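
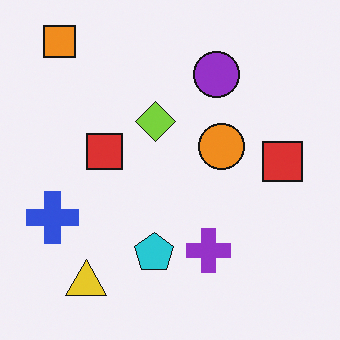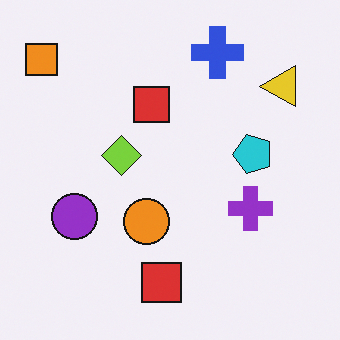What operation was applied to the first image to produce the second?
Transposed (reflected across the top-left ↔ bottom-right diagonal).

Shapes have swapped their row and column positions — what was in the top-right is now in the bottom-left — a diagonal reflection.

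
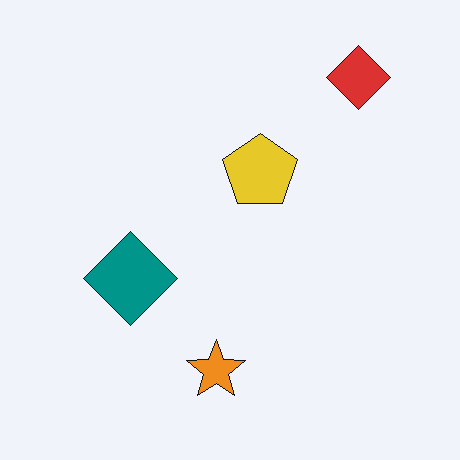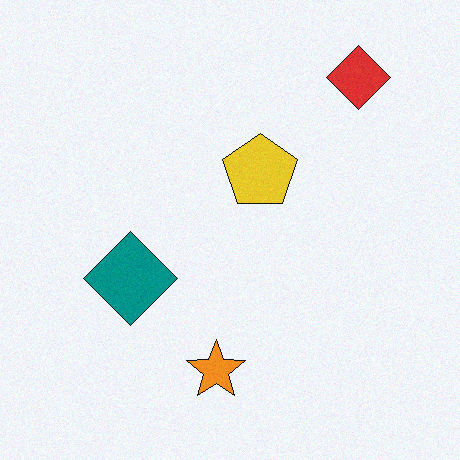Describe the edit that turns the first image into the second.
This is the original image degraded with a light layer of grain.

Random speckle covers the whole image, including the flat background.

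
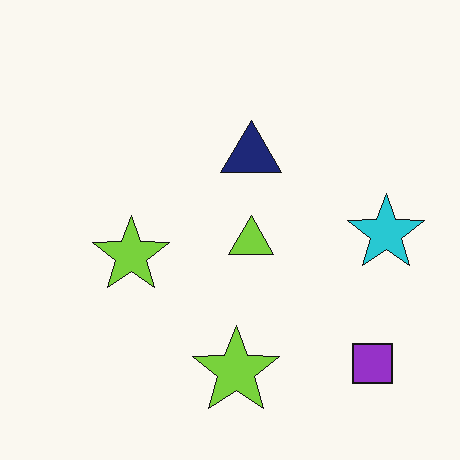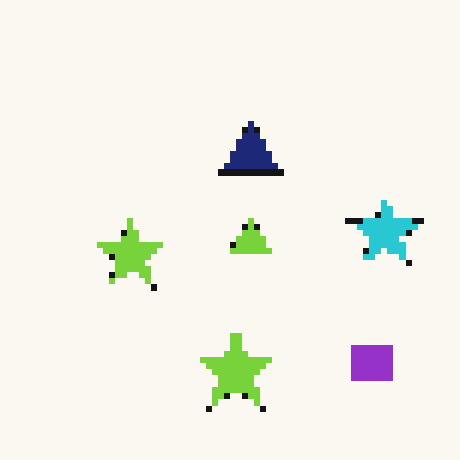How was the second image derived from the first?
The second image is the first moderately pixelated.

Shapes are reduced to large square blocks; fine edges and outlines are lost — a downscale-then-upscale (mosaic) effect.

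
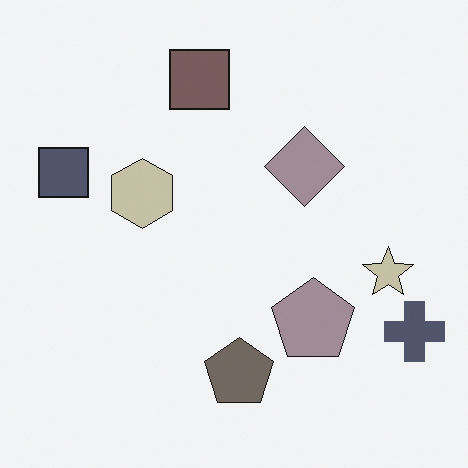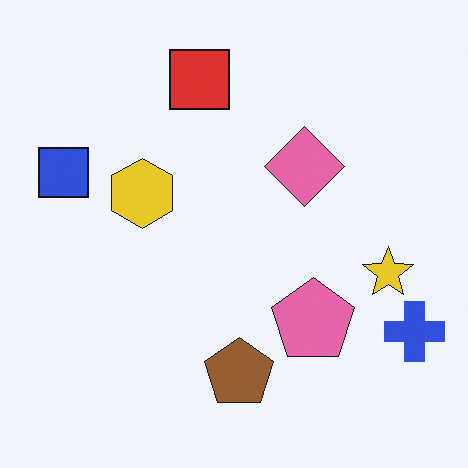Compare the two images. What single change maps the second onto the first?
It was heavily desaturated.

All colors are more muted and greyish — a global saturation change.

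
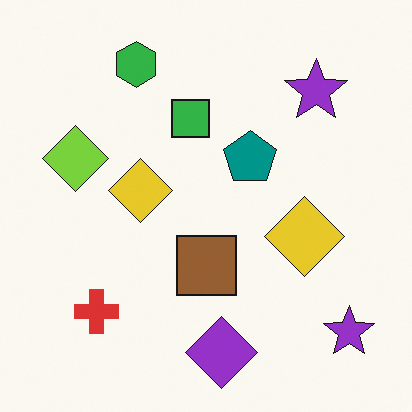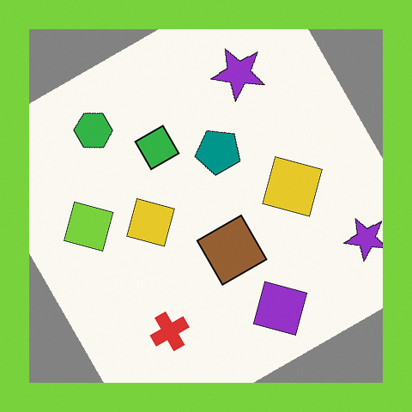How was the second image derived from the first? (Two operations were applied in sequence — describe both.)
It was rotated counter-clockwise by a moderate amount, then framed with a lime border.

Every shape is tilted by the same angle and the image corners show triangular fill wedges — a whole-image rotation by a non-right angle. A solid lime frame runs around the edge of the second image, with the content slightly shrunk inside it.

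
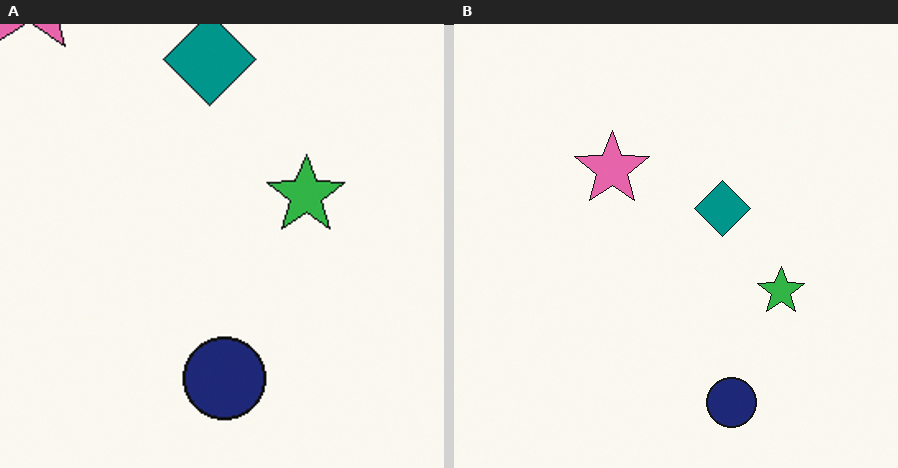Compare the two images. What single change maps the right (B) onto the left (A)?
The transformation is: cropped to a noticeably smaller region and rescaled.

The visible shapes are larger and the field of view is narrower; shapes near the original edges may be partly or wholly outside the frame — a crop-and-rescale.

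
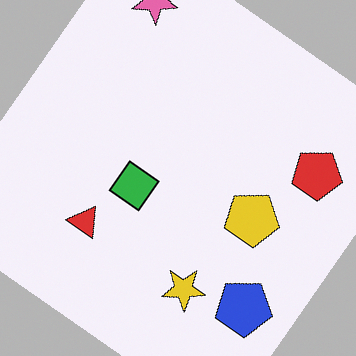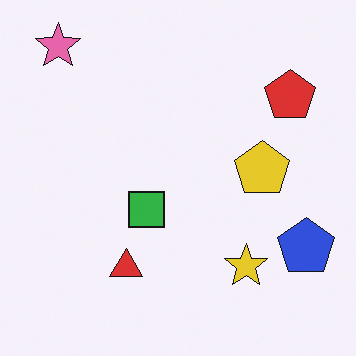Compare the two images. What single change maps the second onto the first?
This is the original image rotated clockwise by a large amount — several tens of degrees.

Every shape is tilted by the same angle and the image corners show triangular fill wedges — a whole-image rotation by a non-right angle.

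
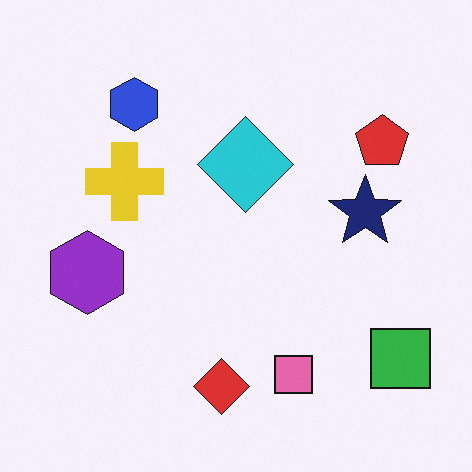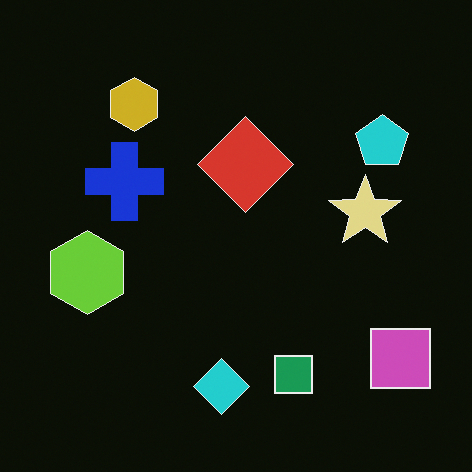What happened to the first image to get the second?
This is the original image color-inverted (negative).

The light background has become dark and every shape's color is its complement — a photographic negative.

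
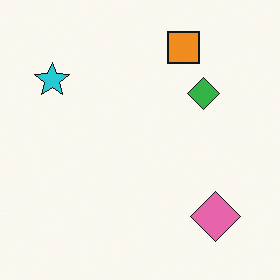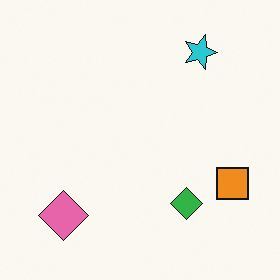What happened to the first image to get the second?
This is the original image rotated 90° clockwise.

The pink diamond sits in the bottom-right of the first image and the bottom-left of the second — consistent with a whole-image 90° clockwise rotation.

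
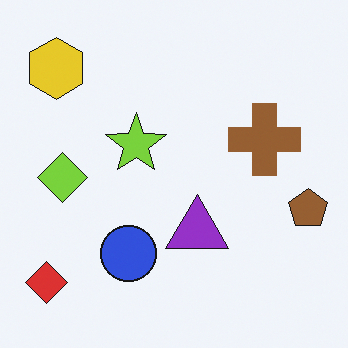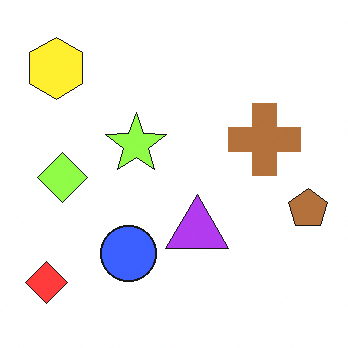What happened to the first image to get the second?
The image was slightly brightened.

Every pixel — background and shapes alike — is uniformly brightened.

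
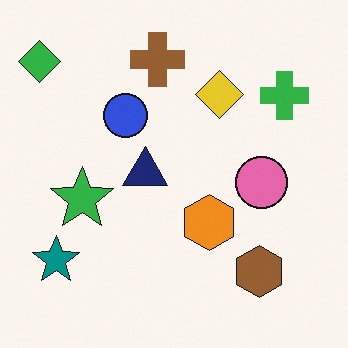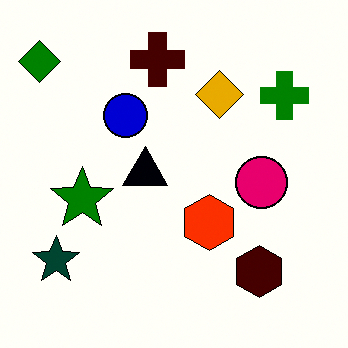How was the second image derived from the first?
The transformation is: boosted in contrast.

Tones are pushed away from mid-grey across the whole image — a global contrast change.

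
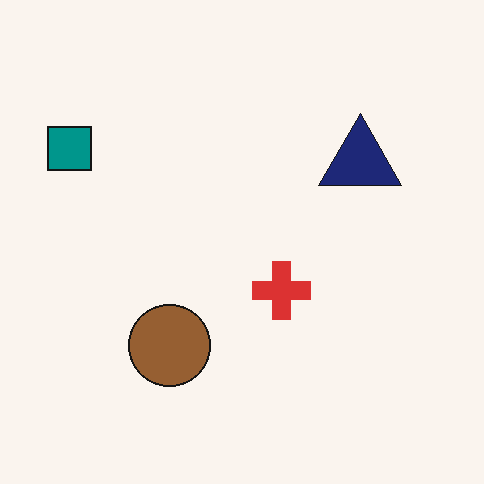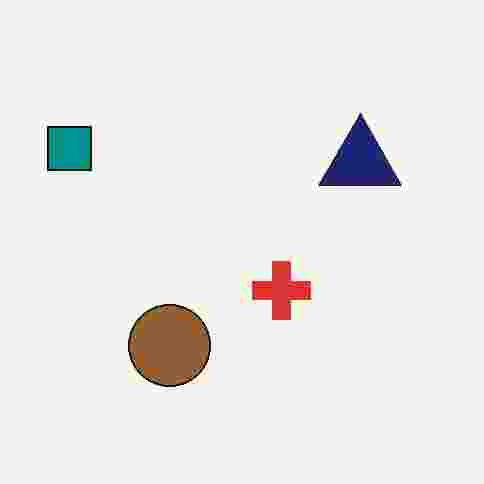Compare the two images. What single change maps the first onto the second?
Degraded with heavy JPEG compression.

Blocky 8×8 compression artifacts appear around shape edges and the flat background shows ringing — characteristic JPEG degradation.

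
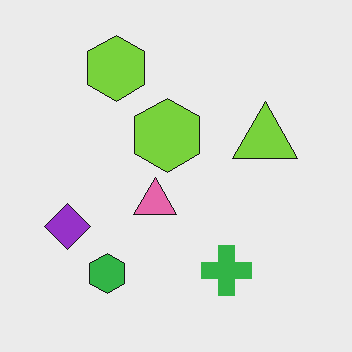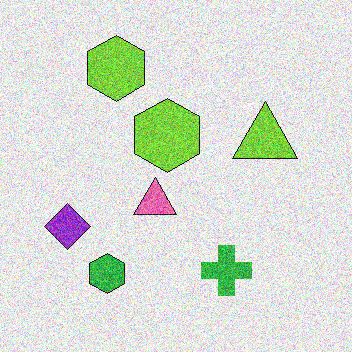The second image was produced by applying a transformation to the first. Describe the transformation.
The transformation is: degraded with strong gaussian noise.

Random speckle covers the whole image, including the flat background.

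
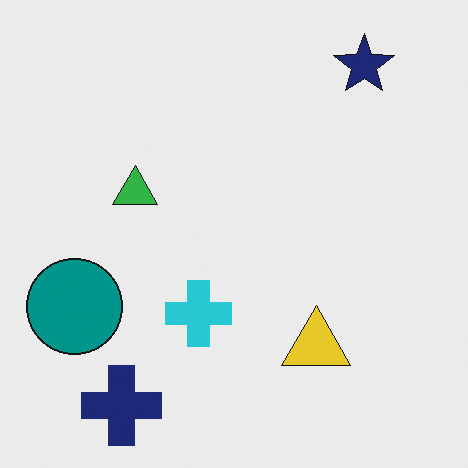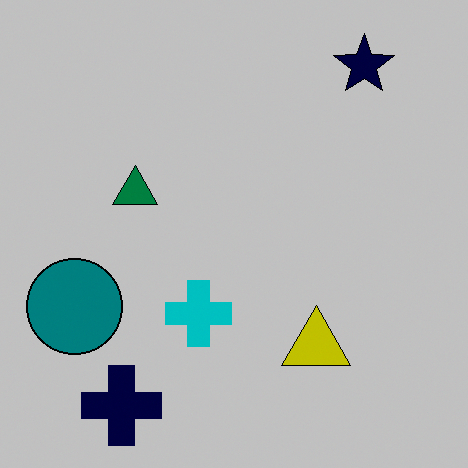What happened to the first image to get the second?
This is the original image heavily posterized to just a handful of flat colors.

Each flat color has snapped to a coarser quantized level — most visibly, the near-white background has dropped to a flat grey.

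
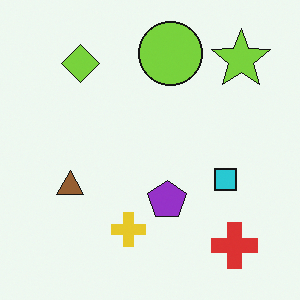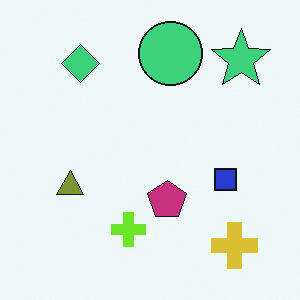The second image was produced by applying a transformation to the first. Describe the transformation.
The second image is the first hue-shifted by a small amount.

Every shape's color has rotated by the same amount around the hue wheel — a uniform hue shift.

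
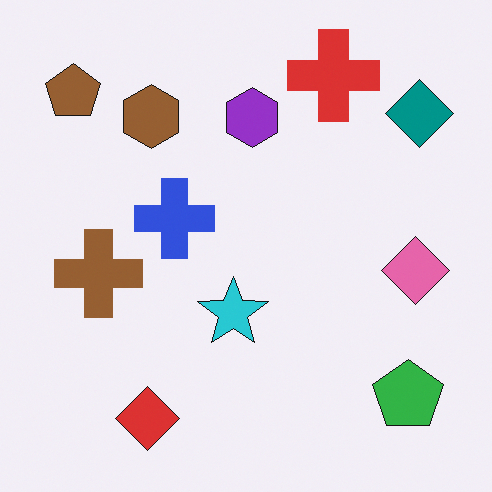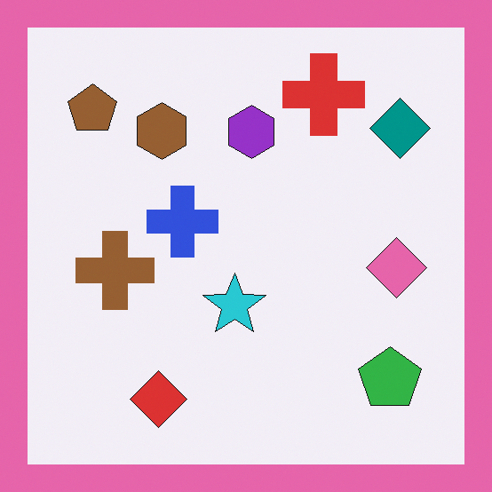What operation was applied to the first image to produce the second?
This is the original image framed with a pink border.

A solid pink frame runs around the edge of the second image, with the content slightly shrunk inside it.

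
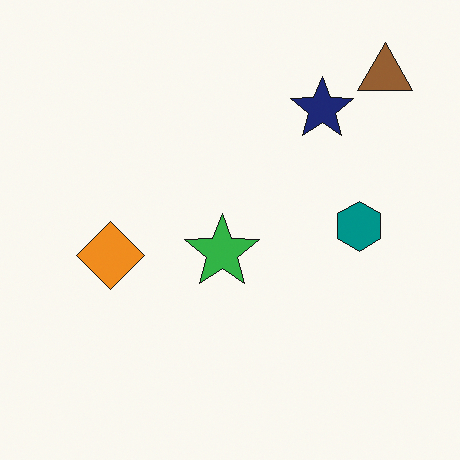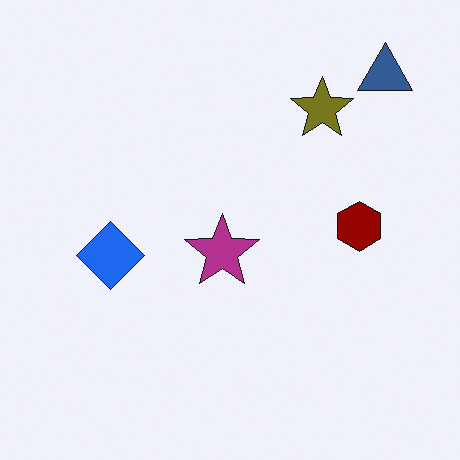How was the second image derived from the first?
This is the original image hue-shifted through roughly half the color wheel.

Every shape's color has rotated by the same amount around the hue wheel — a uniform hue shift.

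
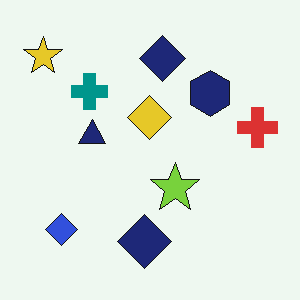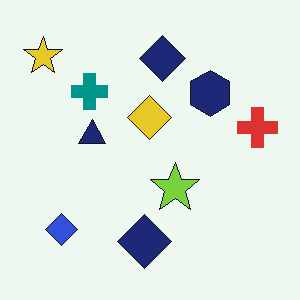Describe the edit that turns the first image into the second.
The transformation is: JPEG-compressed with visible artifacts.

Blocky 8×8 compression artifacts appear around shape edges and the flat background shows ringing — characteristic JPEG degradation.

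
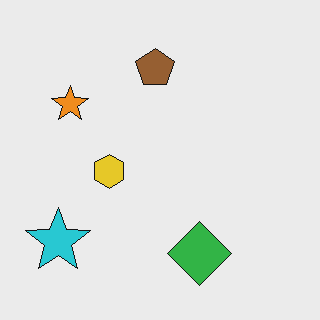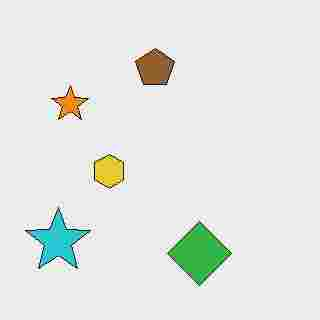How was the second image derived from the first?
It was heavily JPEG-compressed with obvious blocking artifacts.

Blocky 8×8 compression artifacts appear around shape edges and the flat background shows ringing — characteristic JPEG degradation.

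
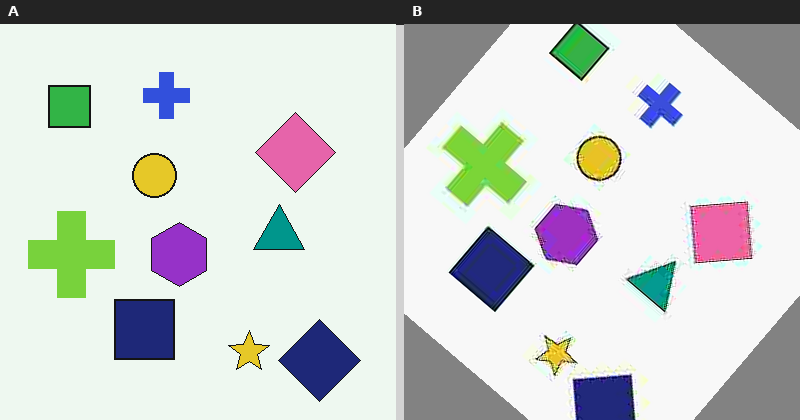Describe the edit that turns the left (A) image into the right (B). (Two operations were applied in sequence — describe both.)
This is the original image degraded with heavy JPEG compression, then rotated clockwise by a large amount — several tens of degrees.

Blocky 8×8 compression artifacts appear around shape edges and the flat background shows ringing — characteristic JPEG degradation. Every shape is tilted by the same angle and the image corners show triangular fill wedges — a whole-image rotation by a non-right angle.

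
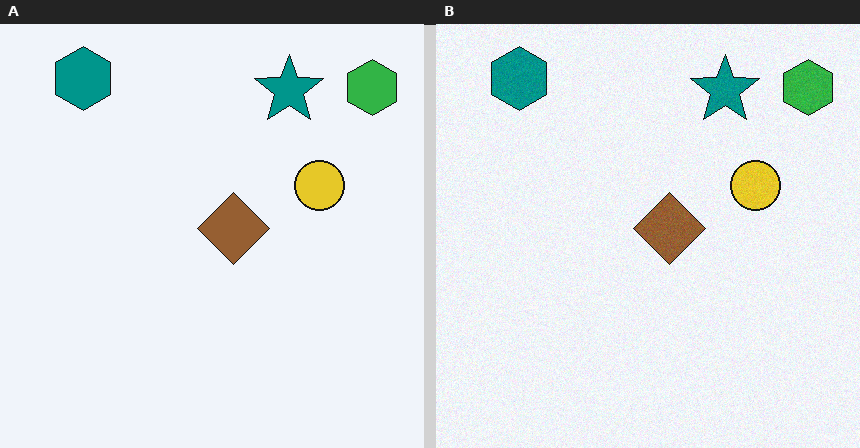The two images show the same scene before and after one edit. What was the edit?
The image was degraded with a light layer of grain.

Random speckle covers the whole image, including the flat background.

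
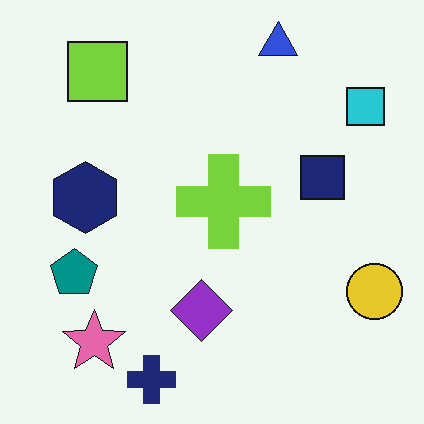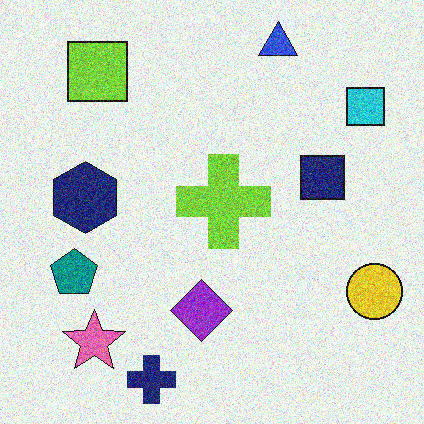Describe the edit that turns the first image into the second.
This is the original image degraded with a thick layer of grain.

Random speckle covers the whole image, including the flat background.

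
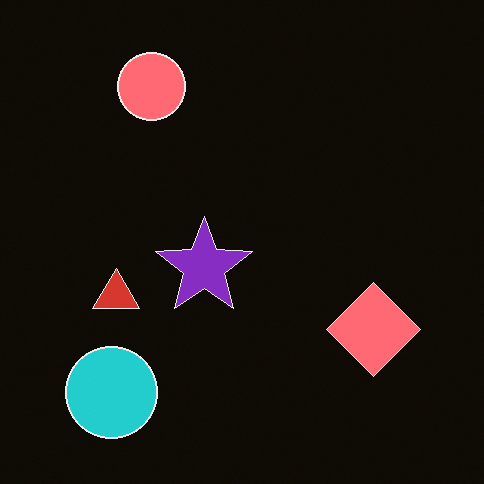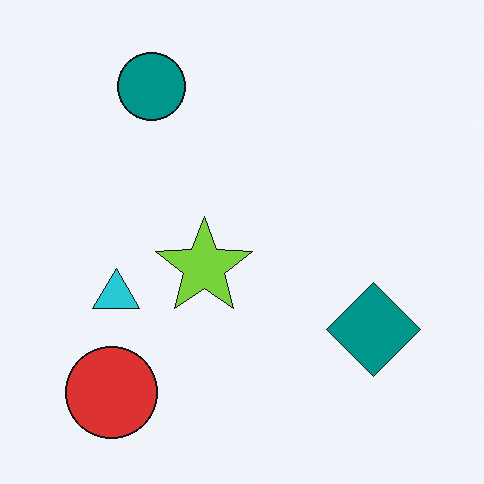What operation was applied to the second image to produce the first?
This is the original image color-inverted (negative).

The light background has become dark and every shape's color is its complement — a photographic negative.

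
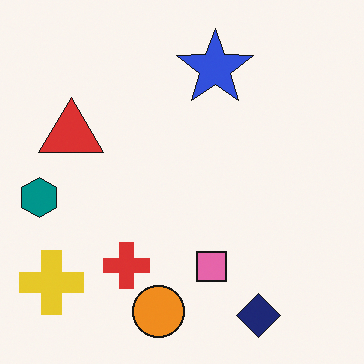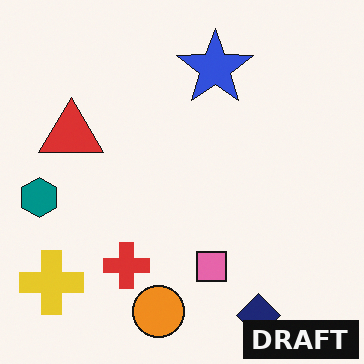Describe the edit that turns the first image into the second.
The transformation is: watermarked with the text "DRAFT" in the lower-right corner.

A dark label reading "DRAFT" appears in the lower-right corner.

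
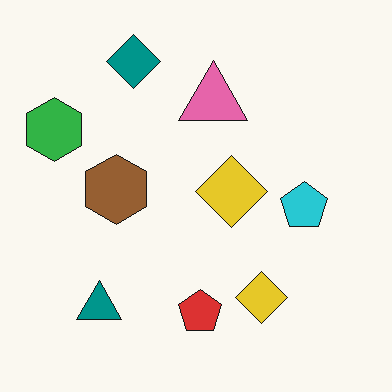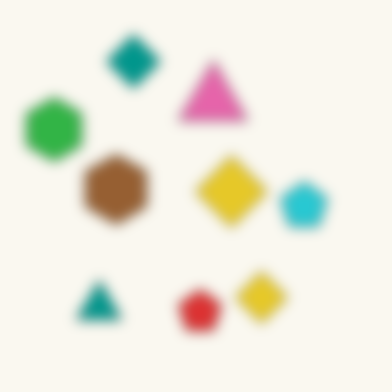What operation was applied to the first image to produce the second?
The transformation is: strongly gaussian-blurred.

Shape edges and outlines are uniformly softened across the whole image.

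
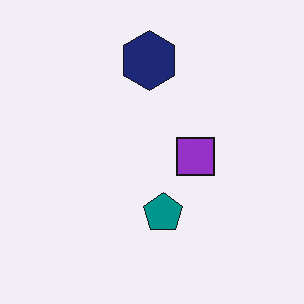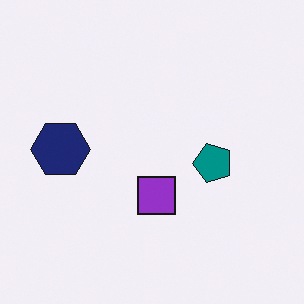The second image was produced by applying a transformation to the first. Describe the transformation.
The second image is the first transposed (reflected across the top-left ↔ bottom-right diagonal).

Shapes have swapped their row and column positions — what was in the top-right is now in the bottom-left — a diagonal reflection.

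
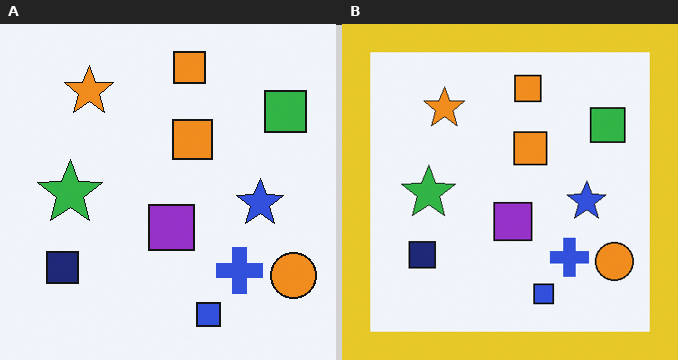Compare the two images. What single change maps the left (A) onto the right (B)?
This is the original image framed with a yellow border.

A solid yellow frame runs around the edge of the right (B) image, with the content slightly shrunk inside it.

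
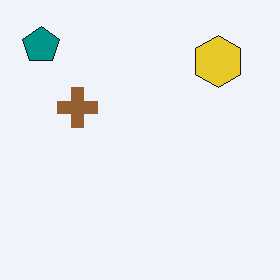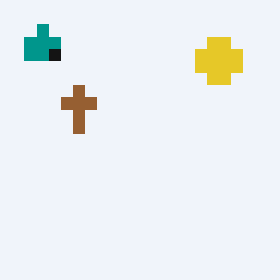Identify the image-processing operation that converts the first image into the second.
The transformation is: heavily pixelated into large blocks.

Shapes are reduced to large square blocks; fine edges and outlines are lost — a downscale-then-upscale (mosaic) effect.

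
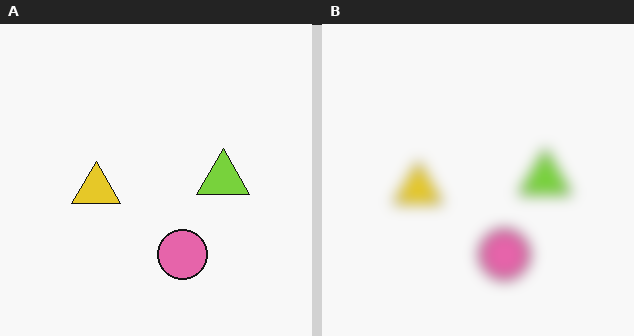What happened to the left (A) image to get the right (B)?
The right (B) image is the left (A) strongly gaussian-blurred.

Shape edges and outlines are uniformly softened across the whole image.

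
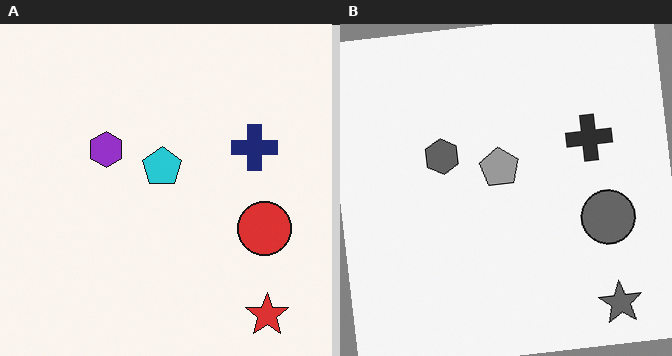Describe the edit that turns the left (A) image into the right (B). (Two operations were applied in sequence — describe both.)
The right (B) image is the left (A) rotated counter-clockwise by a few degrees, then converted to grayscale.

Every shape is tilted by the same angle and the image corners show triangular fill wedges — a whole-image rotation by a non-right angle. All color is removed — every shape is now a shade of grey.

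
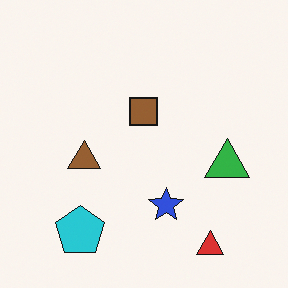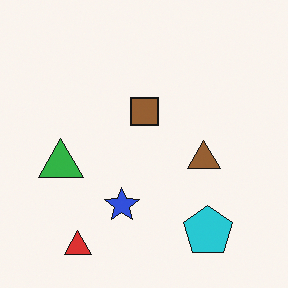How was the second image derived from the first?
Flipped horizontally (left ↔ right).

The green triangle is in the right of the first image and the left of the second — shapes on opposite sides of the vertical midline have swapped in a mirror flip.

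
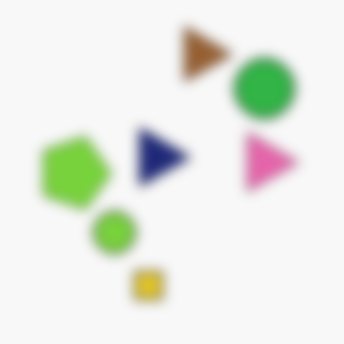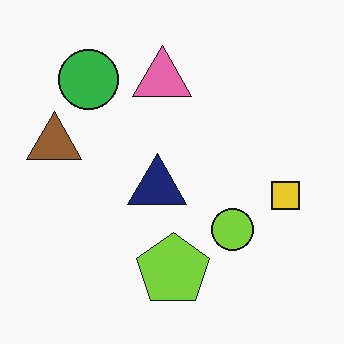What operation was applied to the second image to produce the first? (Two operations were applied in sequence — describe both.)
The first image is the second rotated 90° clockwise, then heavily blurred.

The green circle sits in the top-left of the second image and the top-right of the first — consistent with a whole-image 90° clockwise rotation. Shape edges and outlines are uniformly softened across the whole image.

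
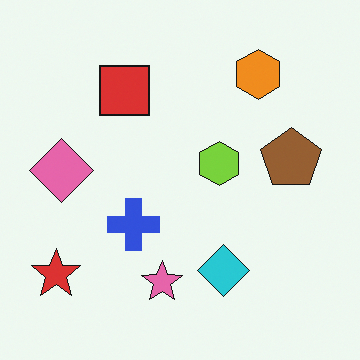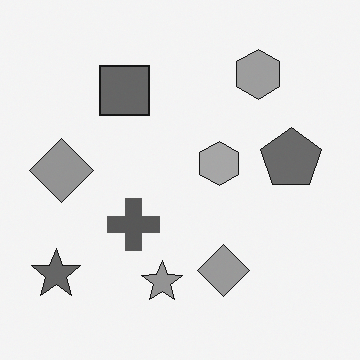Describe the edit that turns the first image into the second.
The transformation is: converted to grayscale.

All color is removed — every shape is now a shade of grey.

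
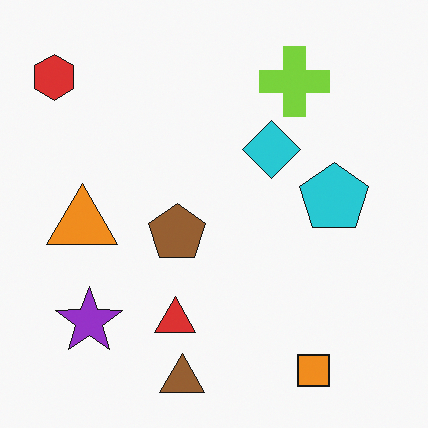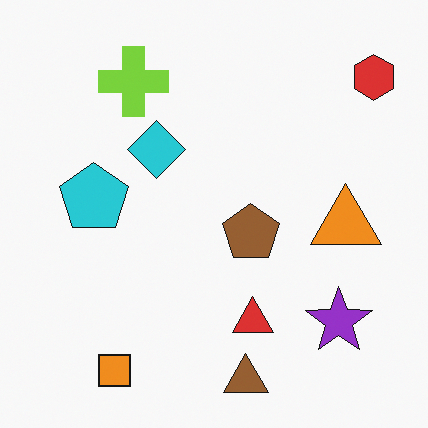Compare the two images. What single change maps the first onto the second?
This is the original image flipped horizontally (left ↔ right).

The red hexagon is in the top-left of the first image and the top-right of the second — shapes on opposite sides of the vertical midline have swapped in a mirror flip.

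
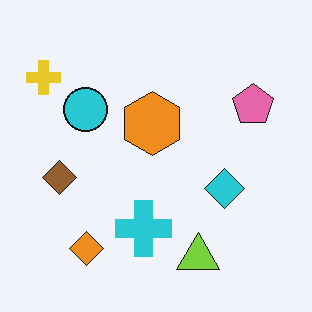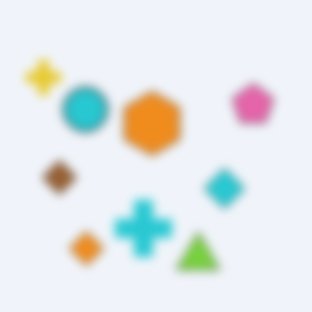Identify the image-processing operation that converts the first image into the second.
It was heavily blurred.

Shape edges and outlines are uniformly softened across the whole image.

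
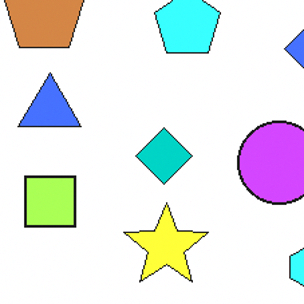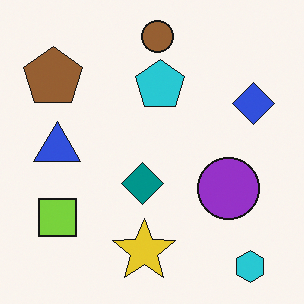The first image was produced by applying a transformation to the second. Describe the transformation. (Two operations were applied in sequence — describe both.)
The image was brightened a lot, then cropped to a modestly smaller region and rescaled.

Every pixel — background and shapes alike — is uniformly brightened. The visible shapes are larger and the field of view is narrower; shapes near the original edges may be partly or wholly outside the frame — a crop-and-rescale.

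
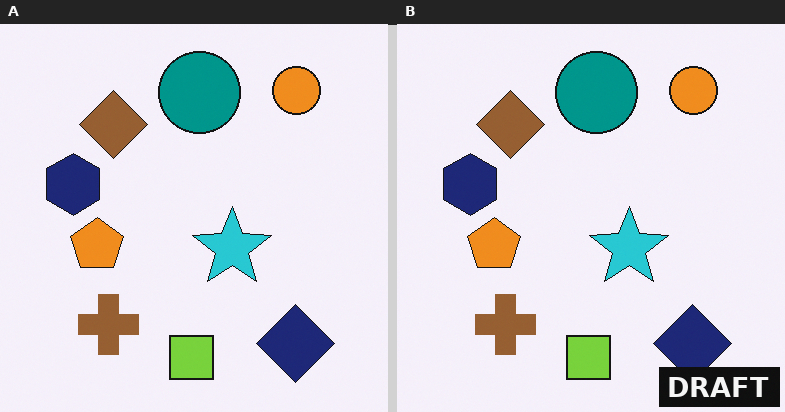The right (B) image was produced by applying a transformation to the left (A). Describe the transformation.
It was watermarked with the text "DRAFT" in the lower-right corner.

A dark label reading "DRAFT" appears in the lower-right corner.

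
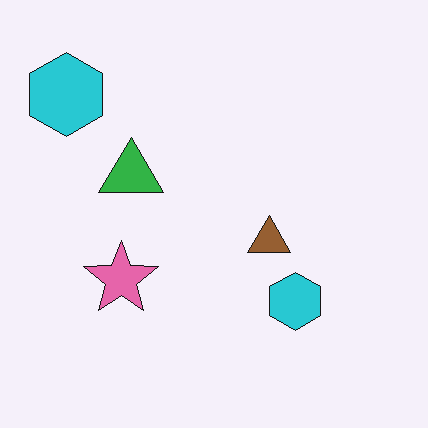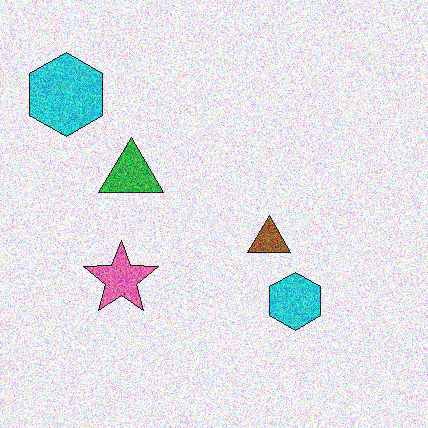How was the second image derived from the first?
It was degraded with heavy additive noise.

Random speckle covers the whole image, including the flat background.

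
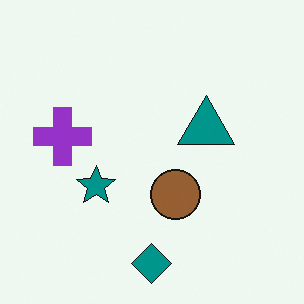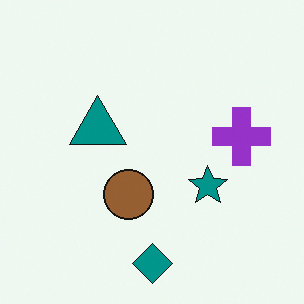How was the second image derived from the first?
Flipped horizontally (left ↔ right).

The purple cross is in the left of the first image and the right of the second — shapes on opposite sides of the vertical midline have swapped in a mirror flip.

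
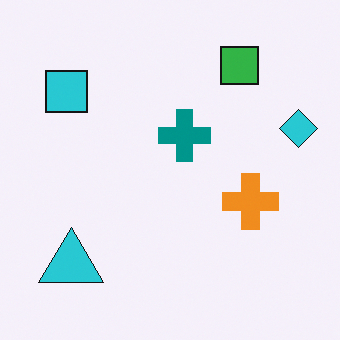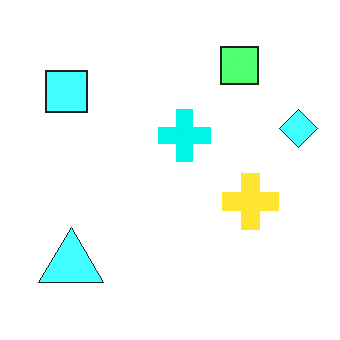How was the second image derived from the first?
It was brightened a lot.

Every pixel — background and shapes alike — is uniformly brightened.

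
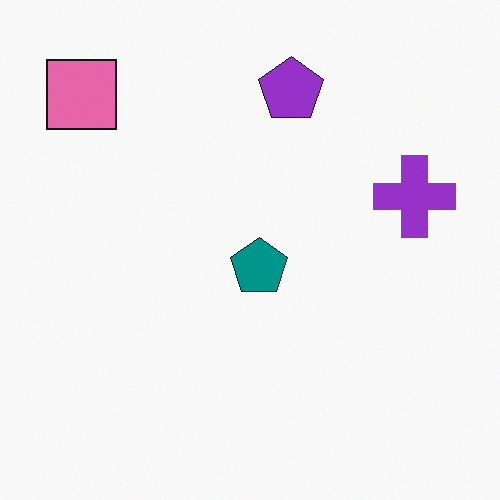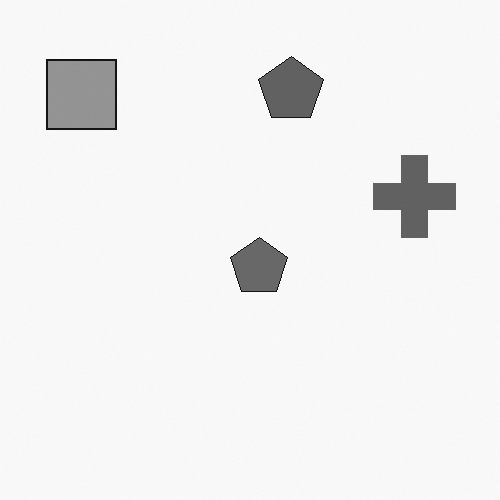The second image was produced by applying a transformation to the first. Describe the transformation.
It was converted to grayscale.

All color is removed — every shape is now a shade of grey.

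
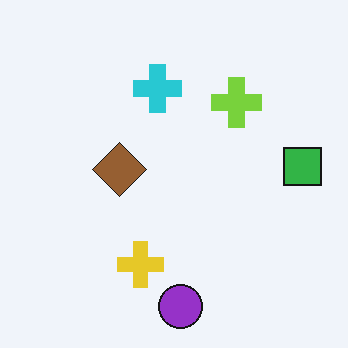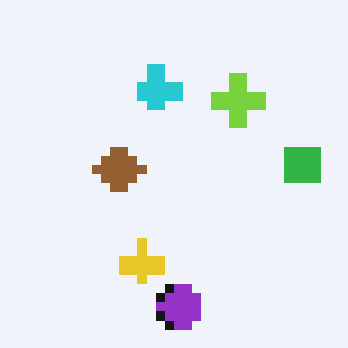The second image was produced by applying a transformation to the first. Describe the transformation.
The image was heavily pixelated into large blocks.

Shapes are reduced to large square blocks; fine edges and outlines are lost — a downscale-then-upscale (mosaic) effect.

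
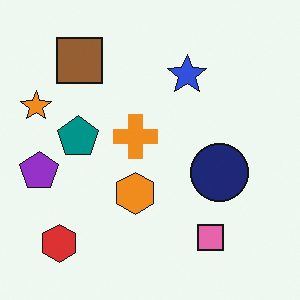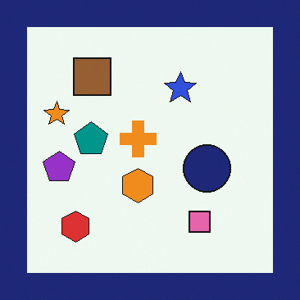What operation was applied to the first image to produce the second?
This is the original image framed with a navy border.

A solid navy frame runs around the edge of the second image, with the content slightly shrunk inside it.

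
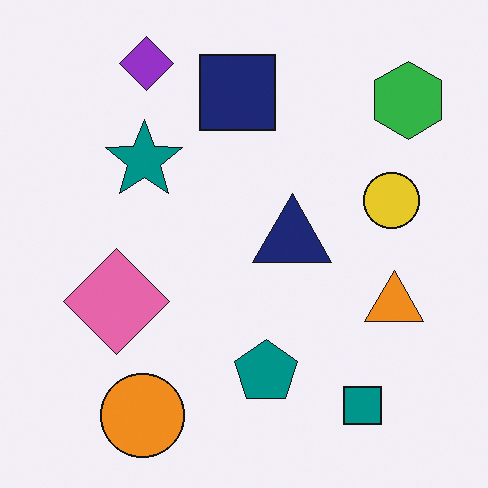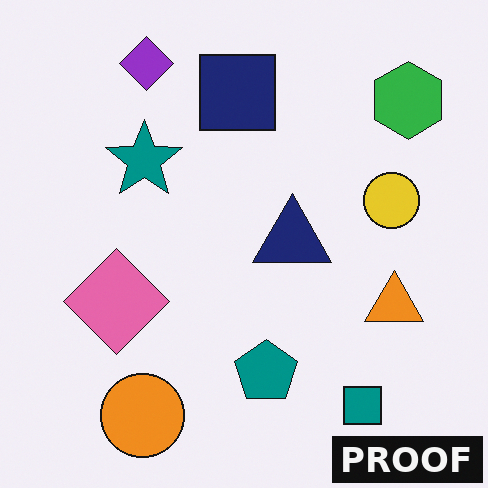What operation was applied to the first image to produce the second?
This is the original image watermarked with the text "PROOF" in the lower-right corner.

A dark label reading "PROOF" appears in the lower-right corner.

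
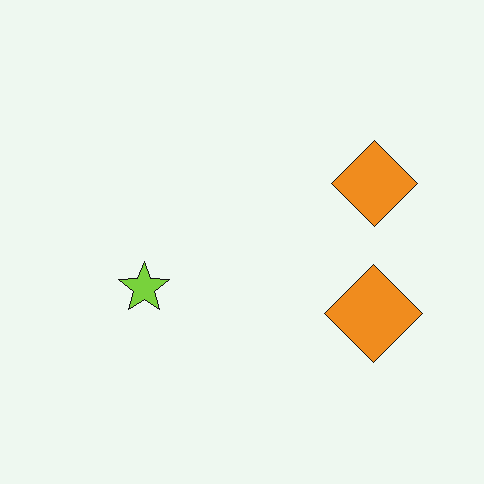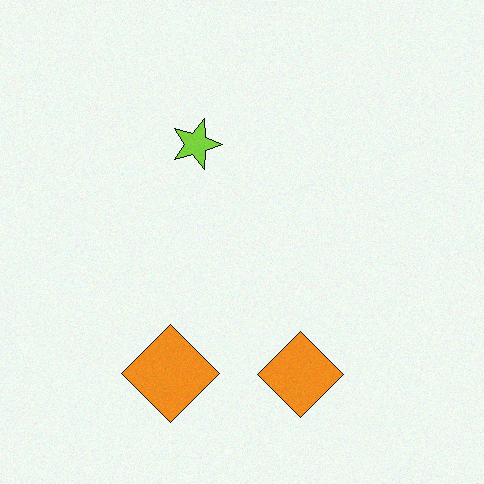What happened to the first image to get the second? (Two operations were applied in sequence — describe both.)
It was rotated 90° clockwise, then degraded with a light layer of grain.

The lime star sits in the left of the first image and the top of the second — consistent with a whole-image 90° clockwise rotation. Random speckle covers the whole image, including the flat background.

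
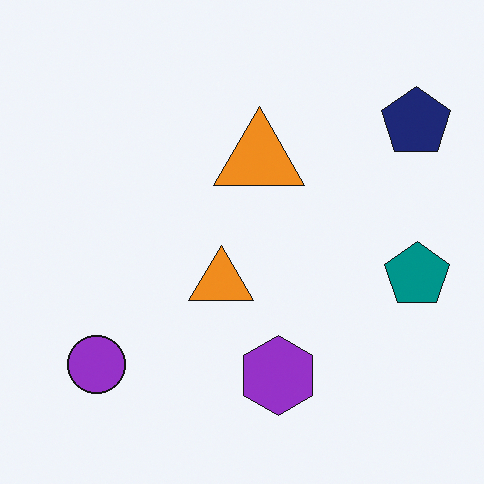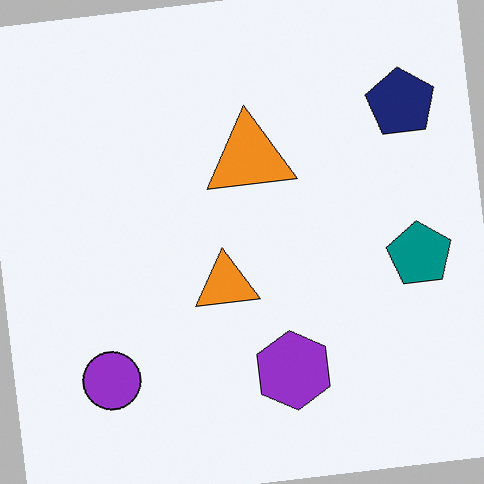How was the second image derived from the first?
Rotated counter-clockwise by a small amount.

Every shape is tilted by the same angle and the image corners show triangular fill wedges — a whole-image rotation by a non-right angle.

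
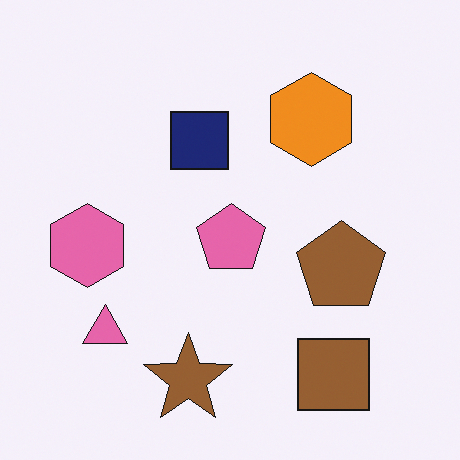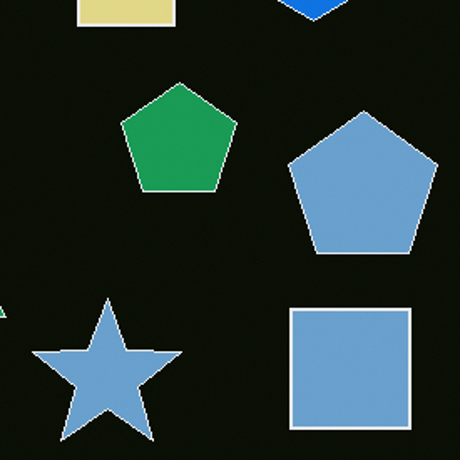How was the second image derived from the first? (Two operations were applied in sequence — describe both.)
It was cropped tightly and scaled back up, then color-inverted (negative).

The visible shapes are larger and the field of view is narrower; shapes near the original edges may be partly or wholly outside the frame — a crop-and-rescale. The light background has become dark and every shape's color is its complement — a photographic negative.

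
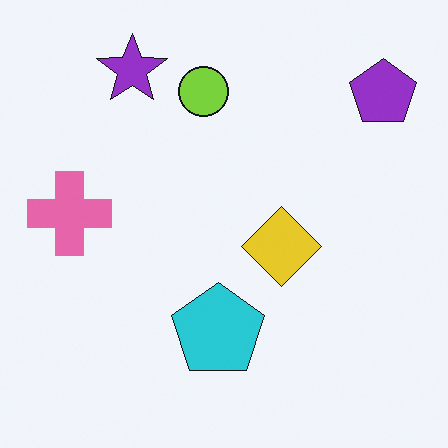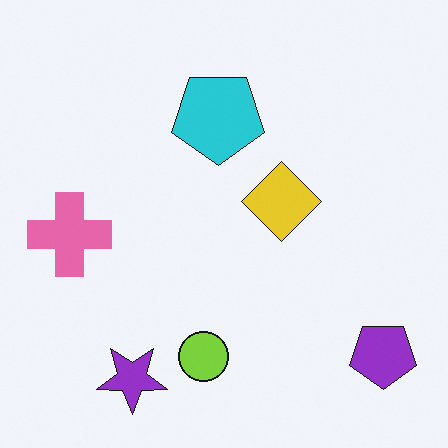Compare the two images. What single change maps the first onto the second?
The image was flipped vertically (top ↔ bottom).

The purple star is in the top-left of the first image and the bottom-left of the second — shapes on opposite sides of the horizontal midline have swapped in a mirror flip.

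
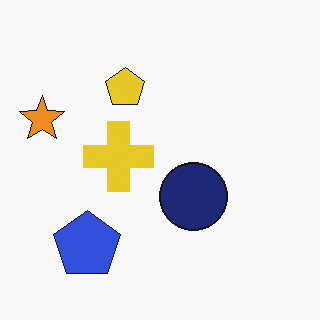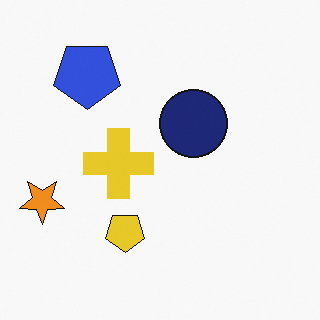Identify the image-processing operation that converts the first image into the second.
This is the original image flipped vertically (top ↔ bottom).

The blue pentagon is in the bottom-left of the first image and the top-left of the second — shapes on opposite sides of the horizontal midline have swapped in a mirror flip.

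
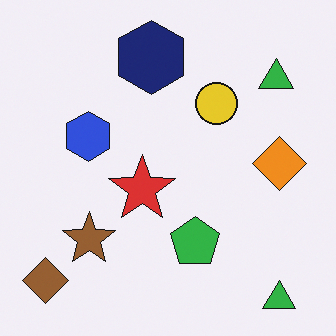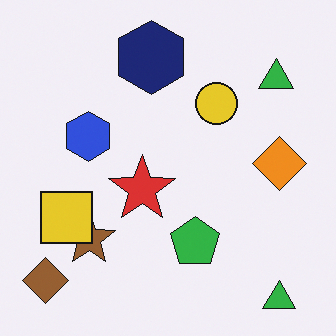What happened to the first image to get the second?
The image was overlaid with an additional yellow square.

A yellow square appears in the second image that is absent from the first.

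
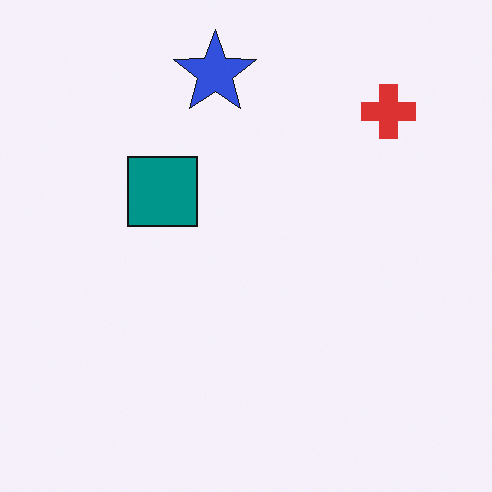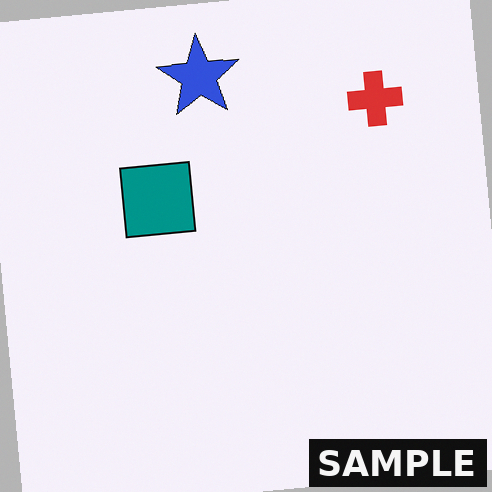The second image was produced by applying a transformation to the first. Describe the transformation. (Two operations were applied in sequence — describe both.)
Rotated counter-clockwise by a few degrees, then watermarked with the text "SAMPLE" in the lower-right corner.

Every shape is tilted by the same angle and the image corners show triangular fill wedges — a whole-image rotation by a non-right angle. A dark label reading "SAMPLE" appears in the lower-right corner.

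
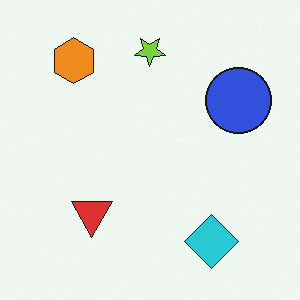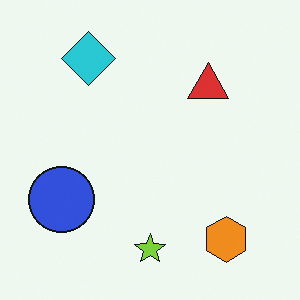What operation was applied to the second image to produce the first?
The transformation is: rotated 180°.

The orange hexagon sits in the bottom-right of the second image and the top-left of the first — consistent with a whole-image 180° rotation.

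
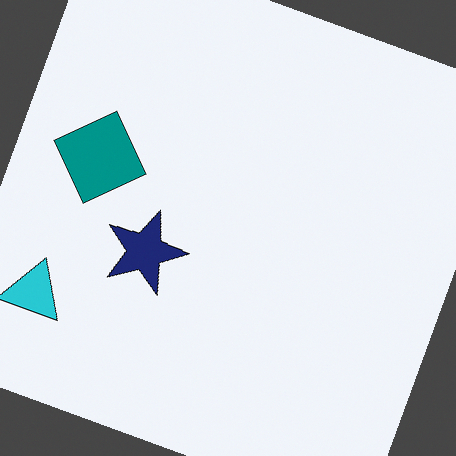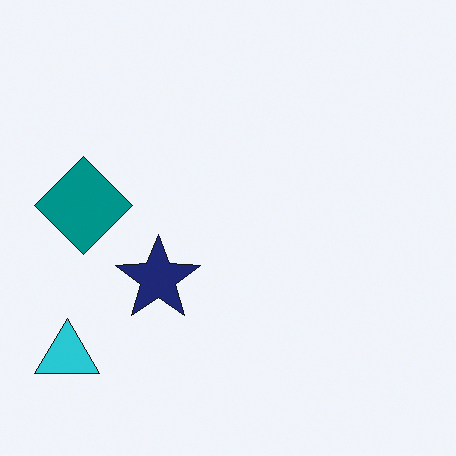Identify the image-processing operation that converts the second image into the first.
Rotated clockwise by a clearly visible amount.

Every shape is tilted by the same angle and the image corners show triangular fill wedges — a whole-image rotation by a non-right angle.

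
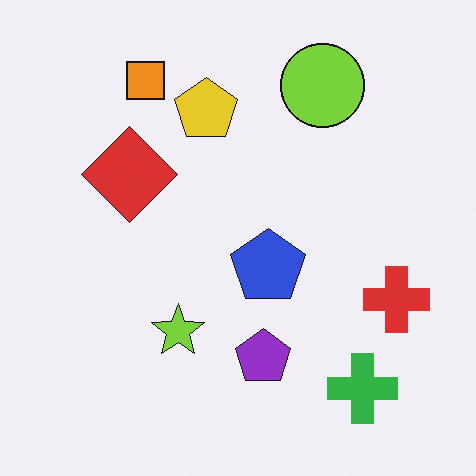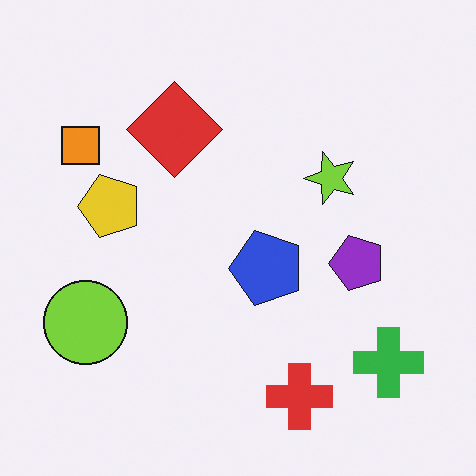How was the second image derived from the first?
The second image is the first transposed (reflected across the top-left ↔ bottom-right diagonal).

Shapes have swapped their row and column positions — what was in the top-right is now in the bottom-left — a diagonal reflection.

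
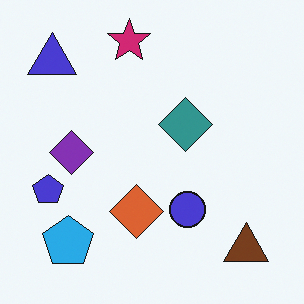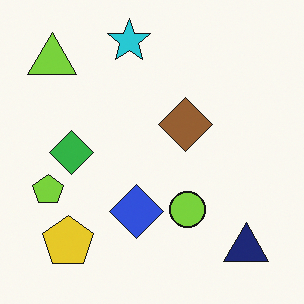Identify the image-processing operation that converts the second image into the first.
The transformation is: hue-shifted through roughly a third of the color wheel.

Every shape's color has rotated by the same amount around the hue wheel — a uniform hue shift.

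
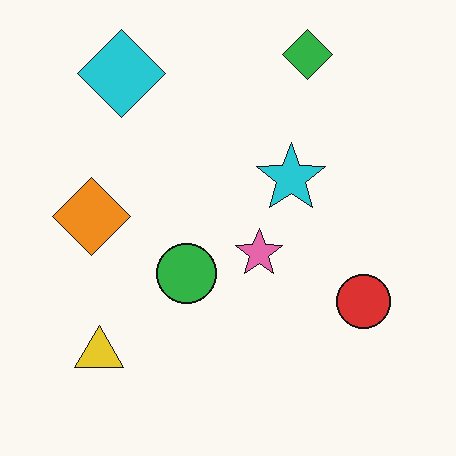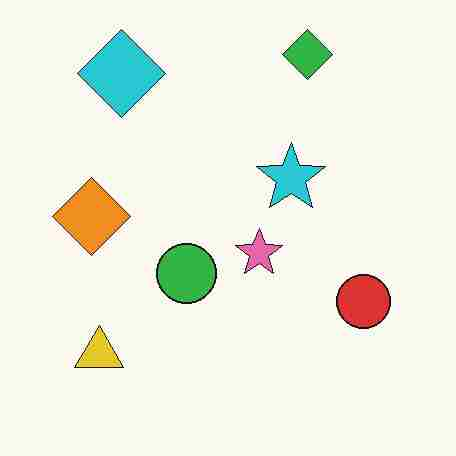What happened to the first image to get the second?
Degraded with heavy JPEG compression.

Blocky 8×8 compression artifacts appear around shape edges and the flat background shows ringing — characteristic JPEG degradation.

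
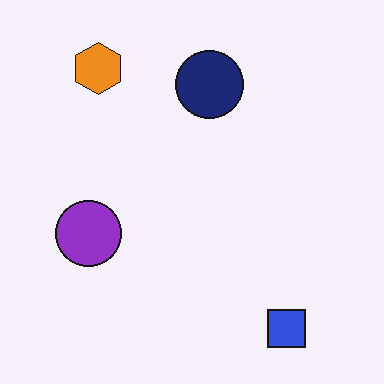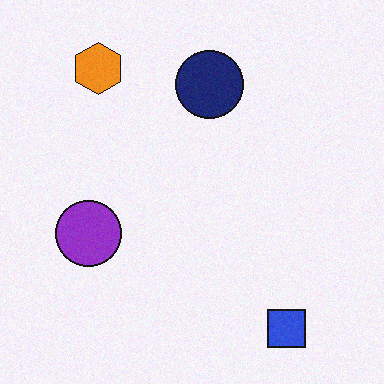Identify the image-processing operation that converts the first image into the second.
The image was degraded with light additive noise.

Random speckle covers the whole image, including the flat background.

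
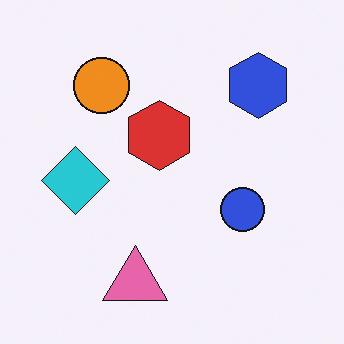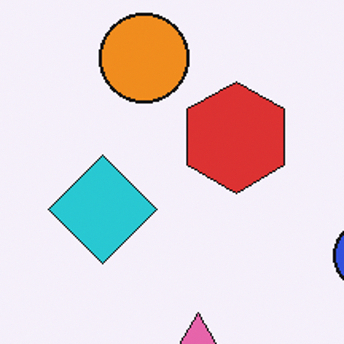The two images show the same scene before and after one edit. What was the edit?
This is the original image cropped slightly and scaled back up.

The visible shapes are larger and the field of view is narrower; shapes near the original edges may be partly or wholly outside the frame — a crop-and-rescale.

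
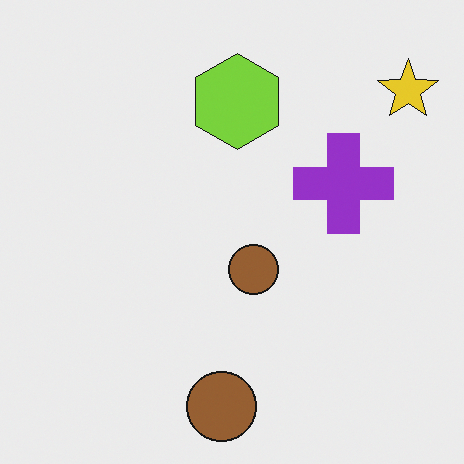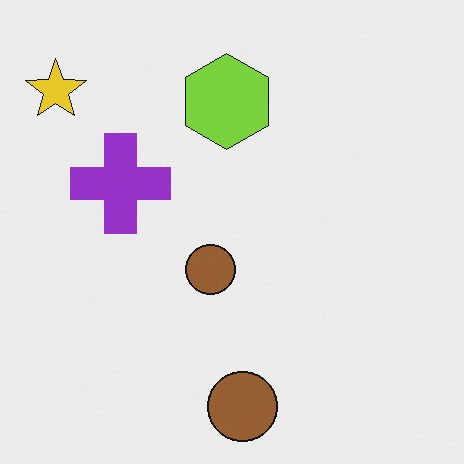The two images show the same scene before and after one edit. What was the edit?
It was flipped horizontally (left ↔ right).

The yellow star is in the top-right of the first image and the top-left of the second — shapes on opposite sides of the vertical midline have swapped in a mirror flip.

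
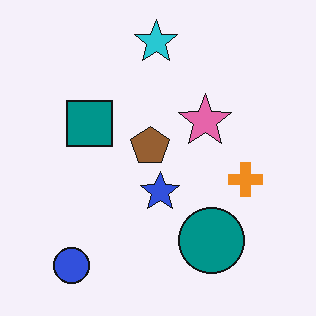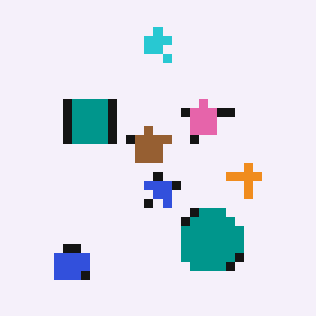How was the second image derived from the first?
It was coarsely pixelated.

Shapes are reduced to large square blocks; fine edges and outlines are lost — a downscale-then-upscale (mosaic) effect.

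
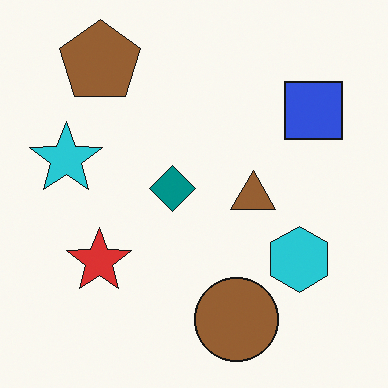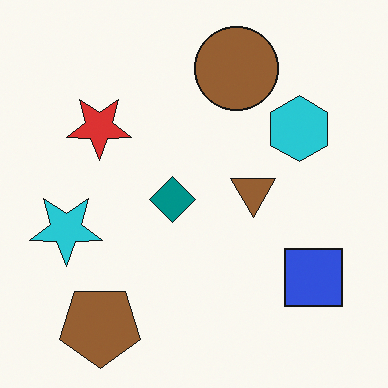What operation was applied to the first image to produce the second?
It was flipped vertically (top ↔ bottom).

The brown pentagon is in the top-left of the first image and the bottom-left of the second — shapes on opposite sides of the horizontal midline have swapped in a mirror flip.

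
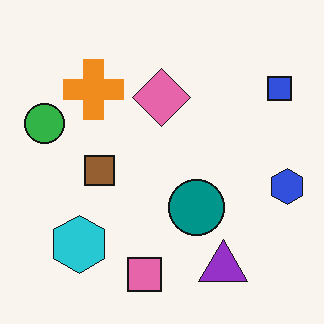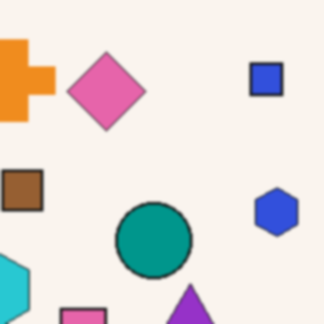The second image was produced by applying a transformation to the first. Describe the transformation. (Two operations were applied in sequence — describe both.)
This is the original image cropped to a modestly smaller region and rescaled, then lightly blurred.

The visible shapes are larger and the field of view is narrower; shapes near the original edges may be partly or wholly outside the frame — a crop-and-rescale. Shape edges and outlines are uniformly softened across the whole image.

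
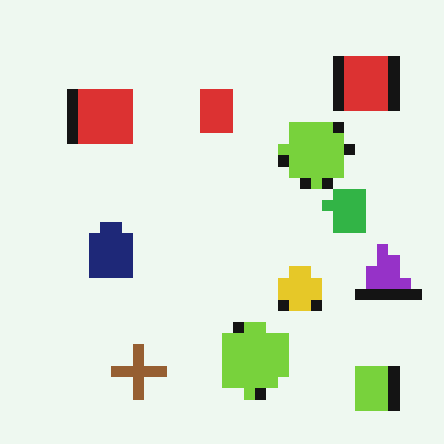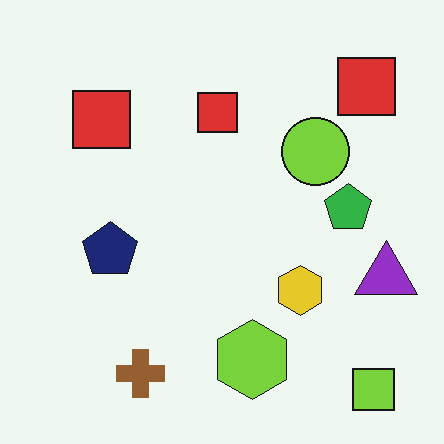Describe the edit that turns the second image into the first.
It was coarsely pixelated.

Shapes are reduced to large square blocks; fine edges and outlines are lost — a downscale-then-upscale (mosaic) effect.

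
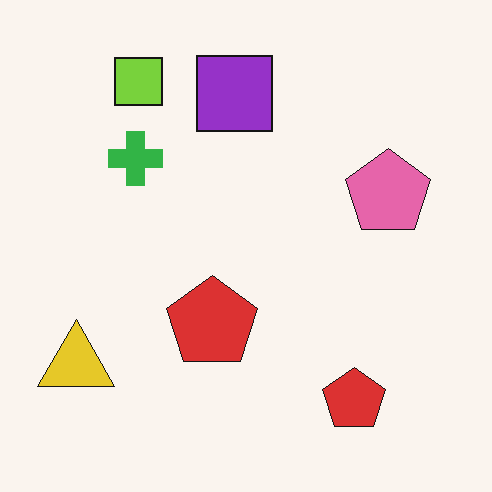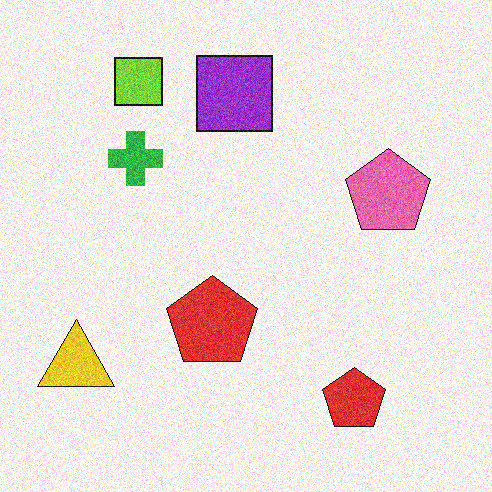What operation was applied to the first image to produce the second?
Degraded with visible gaussian noise.

Random speckle covers the whole image, including the flat background.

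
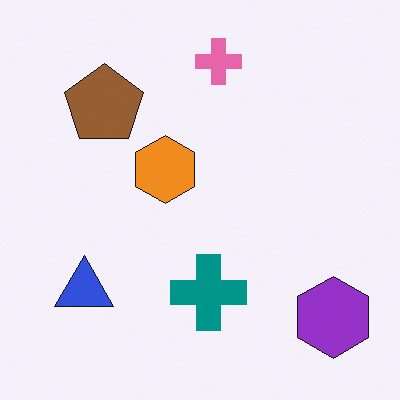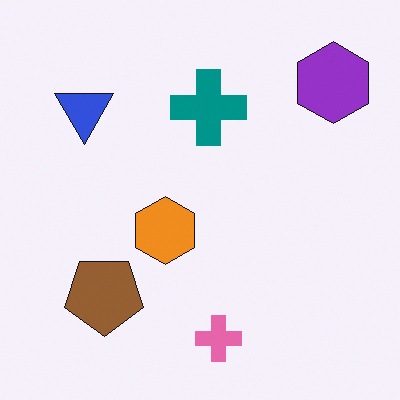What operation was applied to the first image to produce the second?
Flipped vertically (top ↔ bottom).

The pink cross is in the top of the first image and the bottom of the second — shapes on opposite sides of the horizontal midline have swapped in a mirror flip.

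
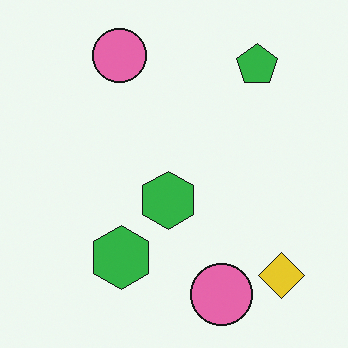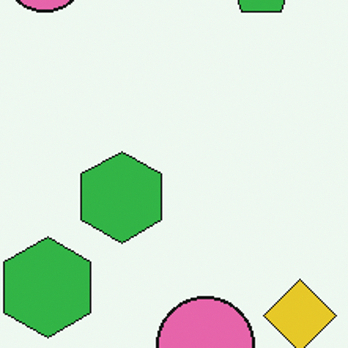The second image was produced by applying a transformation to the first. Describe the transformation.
It was cropped to a modestly smaller region and rescaled.

The visible shapes are larger and the field of view is narrower; shapes near the original edges may be partly or wholly outside the frame — a crop-and-rescale.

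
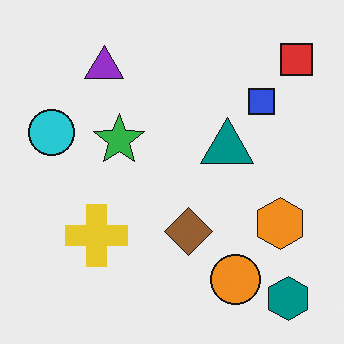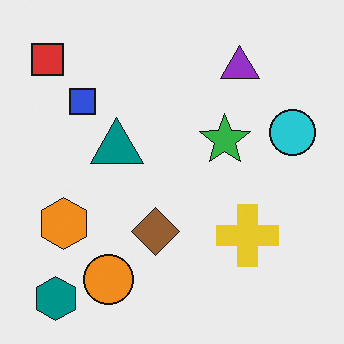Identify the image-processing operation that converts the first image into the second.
The transformation is: flipped horizontally (left ↔ right).

The red square is in the top-right of the first image and the top-left of the second — shapes on opposite sides of the vertical midline have swapped in a mirror flip.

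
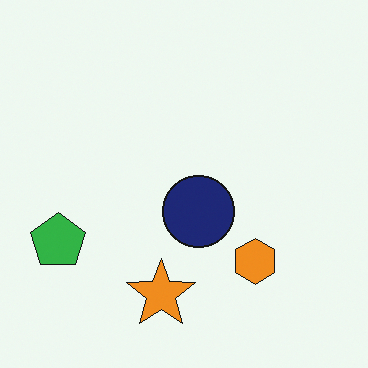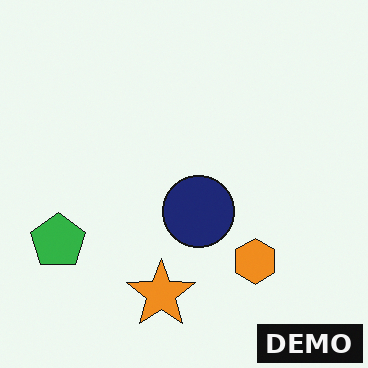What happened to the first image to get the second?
The second image is the first watermarked with the text "DEMO" in the lower-right corner.

A dark label reading "DEMO" appears in the lower-right corner.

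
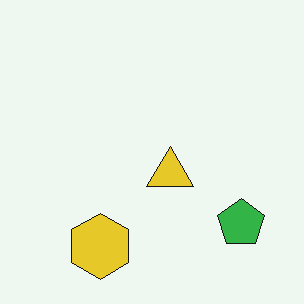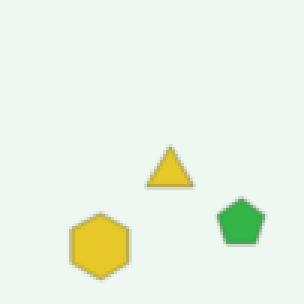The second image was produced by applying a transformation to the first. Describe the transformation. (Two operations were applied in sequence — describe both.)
The image was slightly softened, then lightly pixelated (a mild mosaic effect).

Shape edges and outlines are uniformly softened across the whole image. Shapes are reduced to large square blocks; fine edges and outlines are lost — a downscale-then-upscale (mosaic) effect.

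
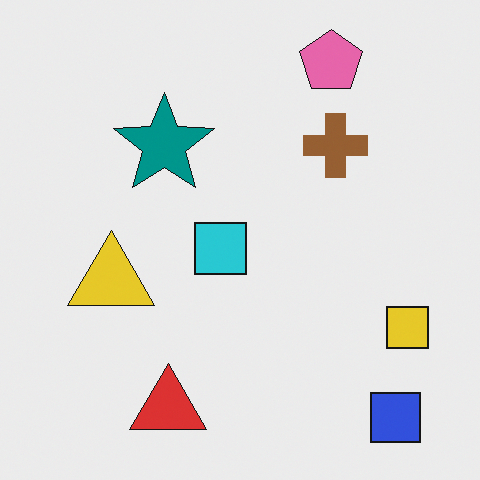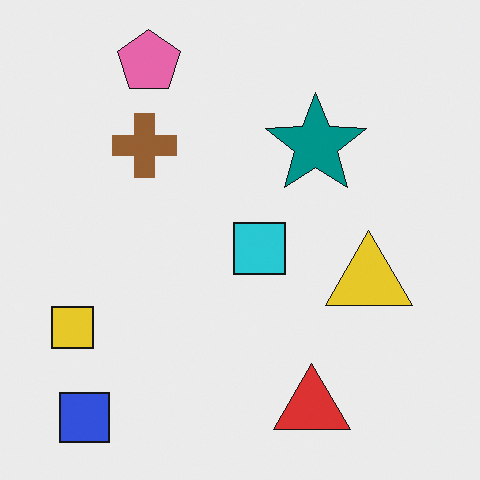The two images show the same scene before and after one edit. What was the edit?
Flipped horizontally (left ↔ right).

The yellow square is in the bottom-right of the first image and the bottom-left of the second — shapes on opposite sides of the vertical midline have swapped in a mirror flip.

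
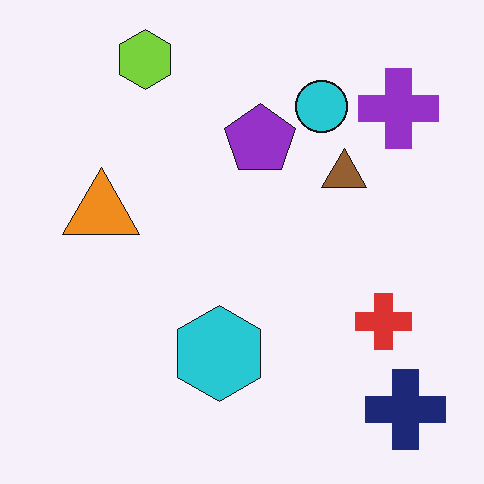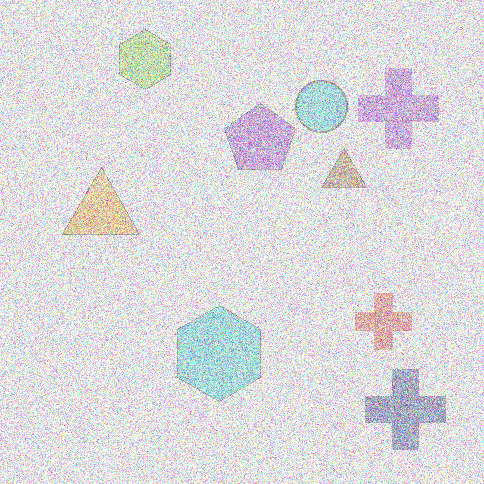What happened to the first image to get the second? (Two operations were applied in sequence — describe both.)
This is the original image given much lower contrast, then degraded with strong gaussian noise.

Tones are pushed toward mid-grey across the whole image — a global contrast change. Random speckle covers the whole image, including the flat background.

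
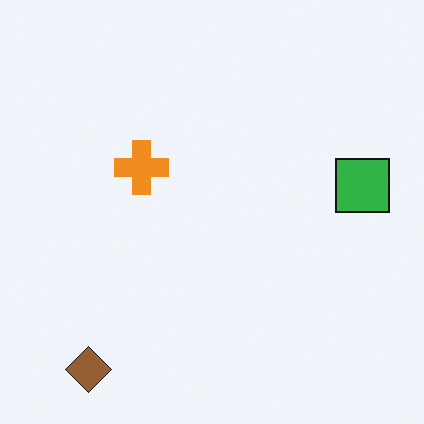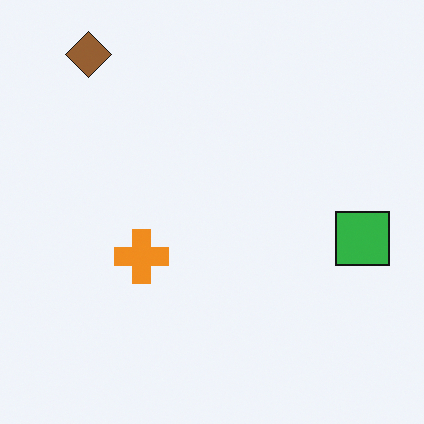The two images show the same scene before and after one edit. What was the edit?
The second image is the first flipped vertically (top ↔ bottom).

The brown diamond is in the bottom-left of the first image and the top-left of the second — shapes on opposite sides of the horizontal midline have swapped in a mirror flip.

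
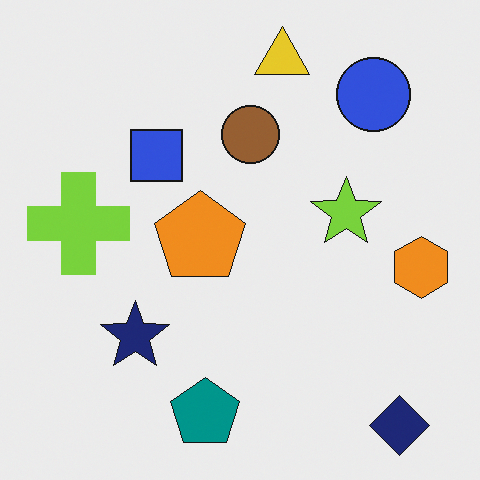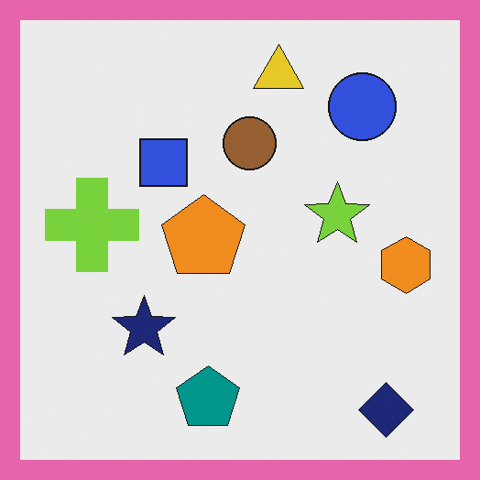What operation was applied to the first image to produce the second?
The second image is the first framed with a pink border.

A solid pink frame runs around the edge of the second image, with the content slightly shrunk inside it.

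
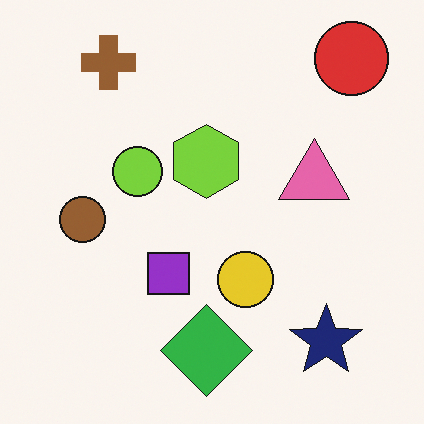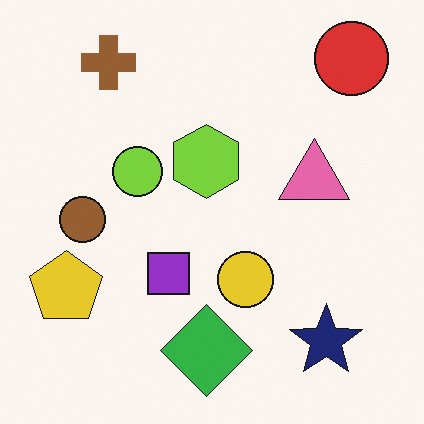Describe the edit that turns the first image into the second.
The transformation is: overlaid with an additional yellow pentagon.

A yellow pentagon appears in the second image that is absent from the first.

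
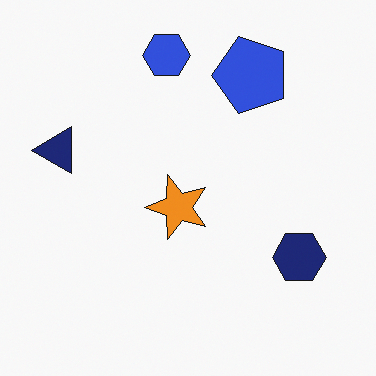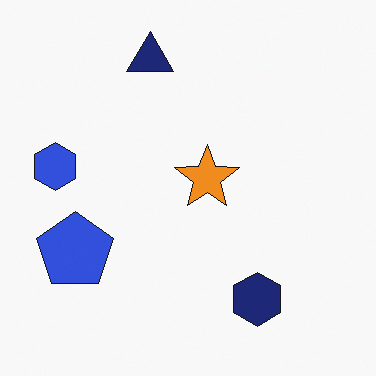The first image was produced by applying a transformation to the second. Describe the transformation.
The image was transposed (reflected across the top-left ↔ bottom-right diagonal).

Shapes have swapped their row and column positions — what was in the top-right is now in the bottom-left — a diagonal reflection.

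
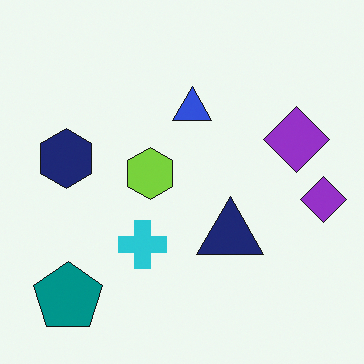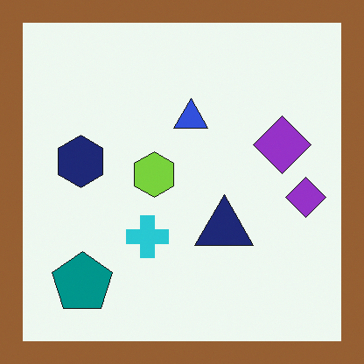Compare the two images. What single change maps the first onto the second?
The second image is the first framed with a brown border.

A solid brown frame runs around the edge of the second image, with the content slightly shrunk inside it.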